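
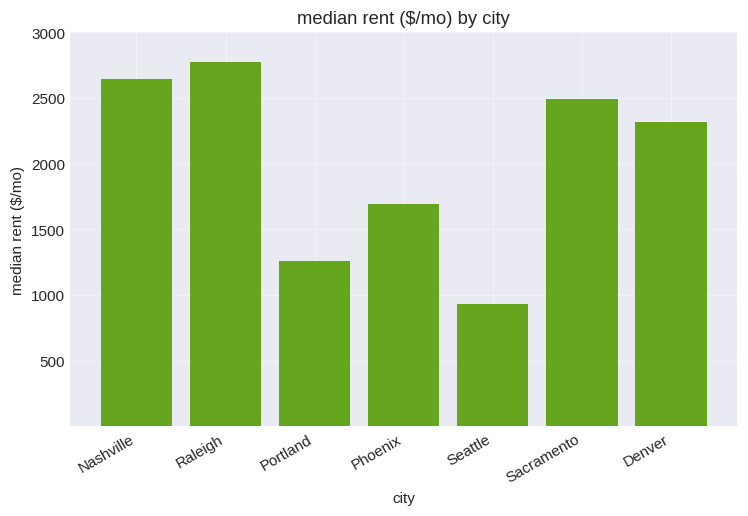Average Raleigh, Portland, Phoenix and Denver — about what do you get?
≈ 2125

(3000 + 1500 + 1500 + 2500) / 4 ≈ 2125.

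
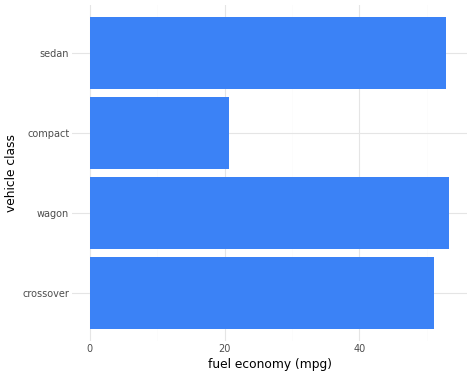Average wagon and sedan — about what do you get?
≈ 55

(55 + 55) / 2 ≈ 55.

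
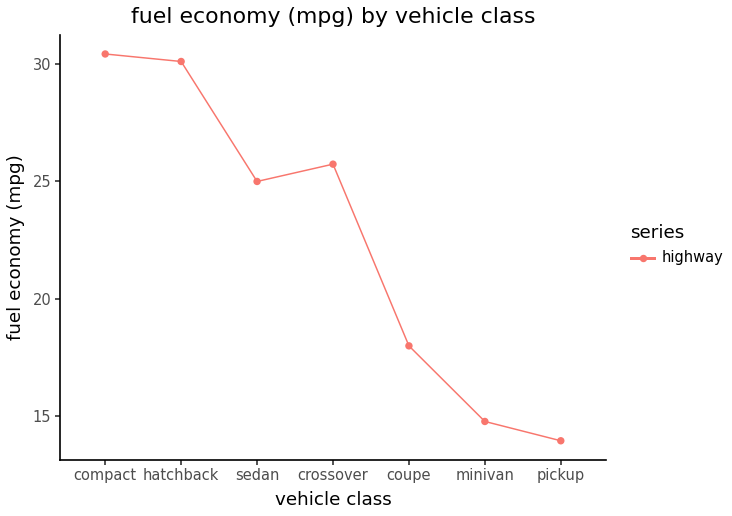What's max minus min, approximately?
≈ 16

Max compact ≈ 30, min pickup ≈ 14; range ≈ 16.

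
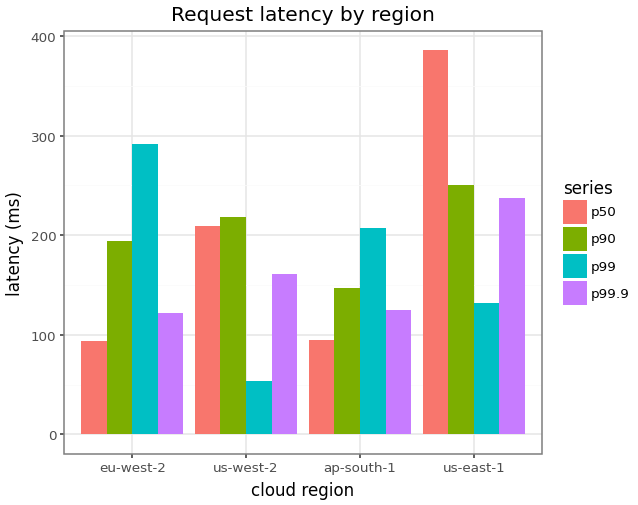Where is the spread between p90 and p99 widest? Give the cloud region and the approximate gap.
us-west-2: p90 ≈ 200, p99 ≈ 50 → gap ≈ 150. Next-largest (us-east-1) is only ≈ 100.

us-west-2, ≈ 150 ms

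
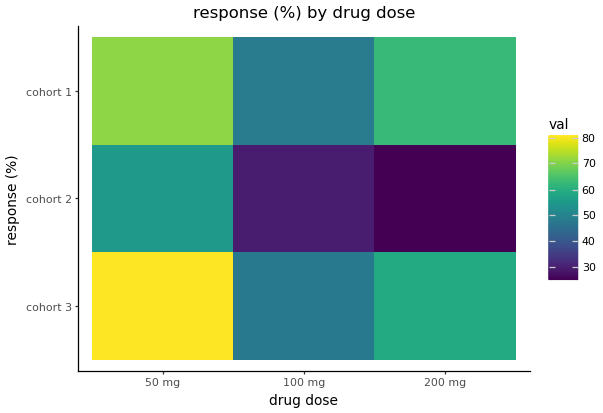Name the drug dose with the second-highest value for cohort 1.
200 mg

Top 3 for cohort 1: 50 mg ≈ 70, 200 mg ≈ 65, 100 mg ≈ 50.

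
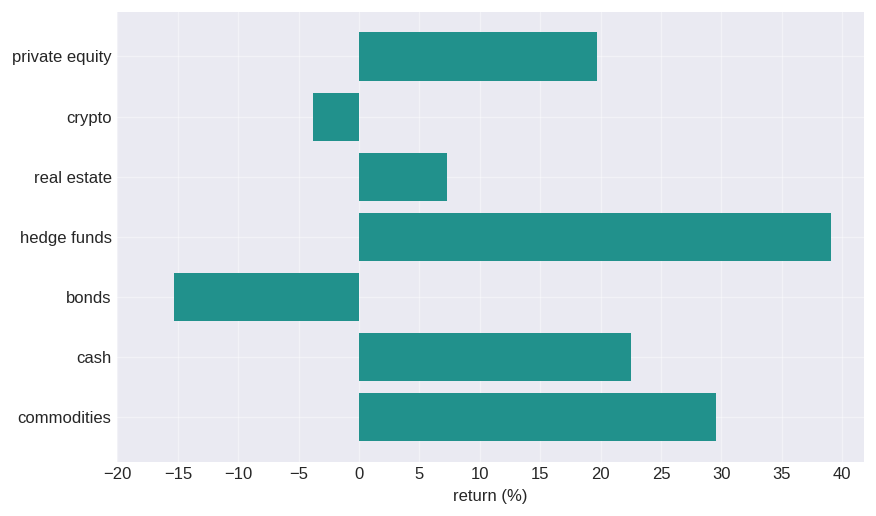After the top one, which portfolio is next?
Top 3: hedge funds ≈ 40, commodities ≈ 30, cash ≈ 20.

commodities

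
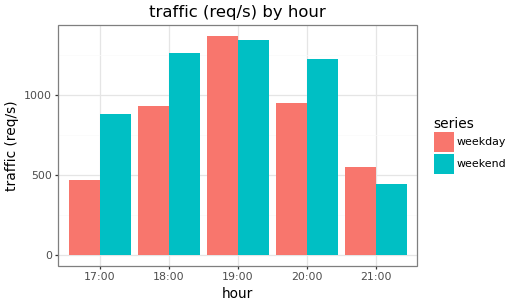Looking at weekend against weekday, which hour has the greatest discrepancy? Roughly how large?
17:00, ≈ 400 req/s

17:00: weekend ≈ 800, weekday ≈ 400 → gap ≈ 400. Next-largest (18:00) is only ≈ 200.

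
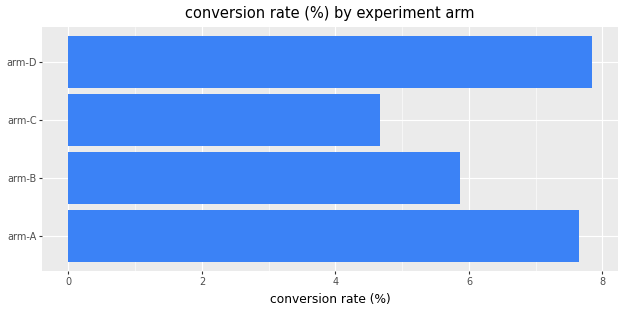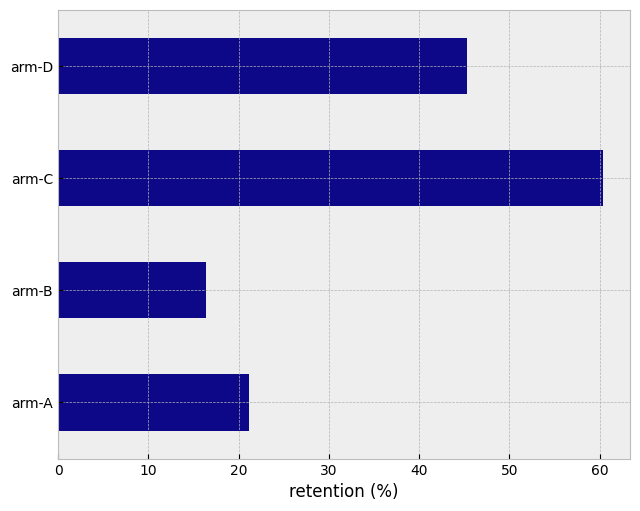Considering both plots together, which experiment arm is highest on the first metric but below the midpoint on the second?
Chart 2 median retention (%) ≈ 30; below-median experiment arms: arm-A, arm-B. Among those, arm-A has the highest conversion rate (%) (≈ 8).

arm-A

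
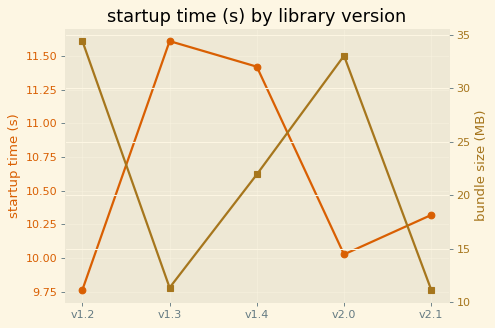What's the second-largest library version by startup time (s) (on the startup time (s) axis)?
v1.4

Top 3 (on the startup time (s) axis): v1.3 ≈ 11.6, v1.4 ≈ 11.4, v2.1 ≈ 10.4.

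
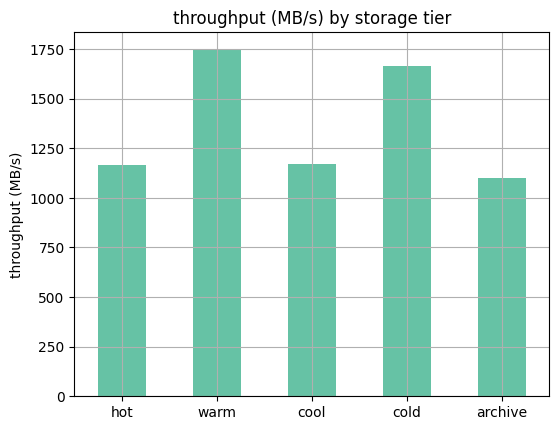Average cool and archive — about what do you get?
(1200 + 1200) / 2 ≈ 1200.

≈ 1200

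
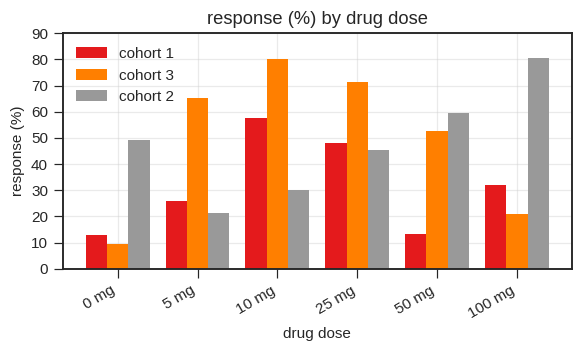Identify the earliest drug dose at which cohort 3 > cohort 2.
0 mg: cohort 3 ≈ 10 vs cohort 2 ≈ 50 (not yet); 5 mg: cohort 3 ≈ 70 vs cohort 2 ≈ 20 (first crossover).

5 mg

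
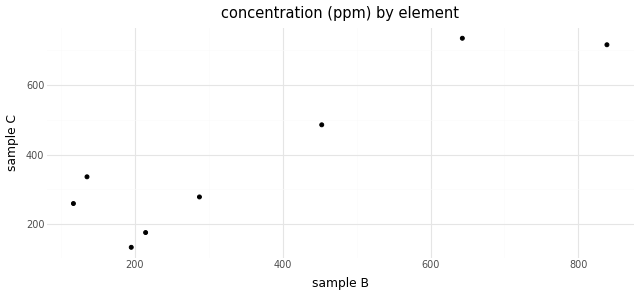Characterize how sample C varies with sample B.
Points are positively correlated; strong (|r| ≈ 0.9).

positive, strong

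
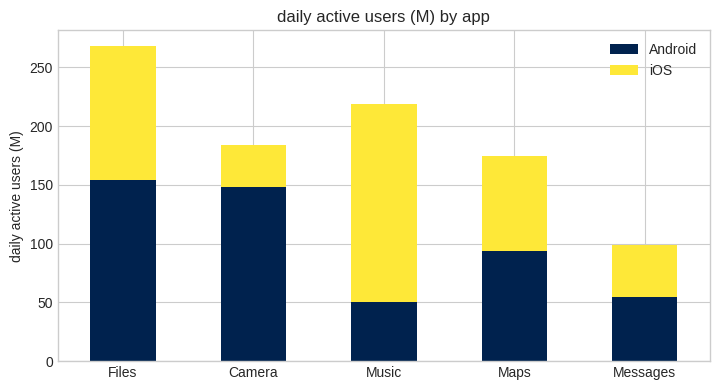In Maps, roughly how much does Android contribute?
Android top ≈ 100, bottom ≈ 0; segment ≈ 100.

≈ 100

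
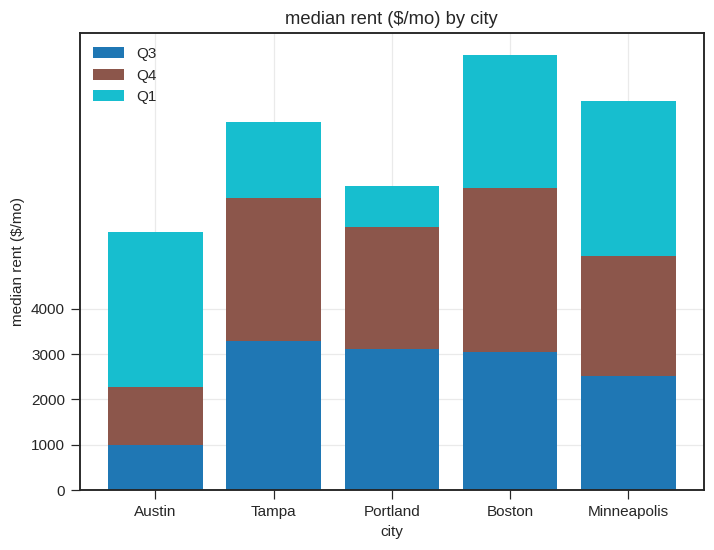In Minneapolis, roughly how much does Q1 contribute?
Q1 top ≈ 9000, bottom ≈ 5000; segment ≈ 4000.

≈ 4000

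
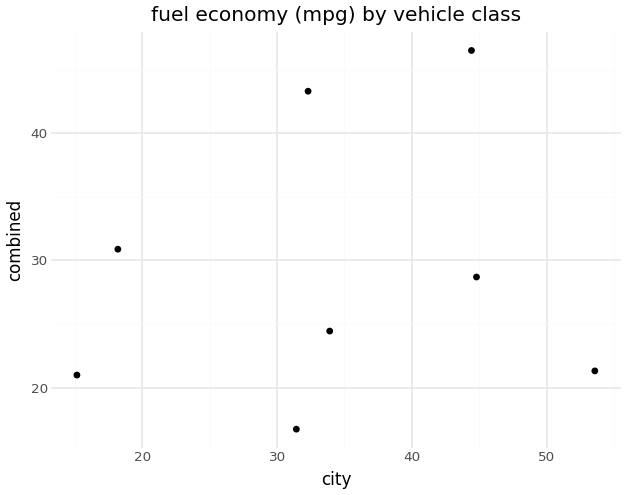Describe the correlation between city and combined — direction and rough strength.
Points are roughly uncorrelated; weak (|r| ≈ 0.2).

no clear correlation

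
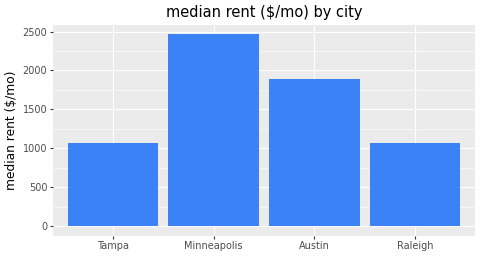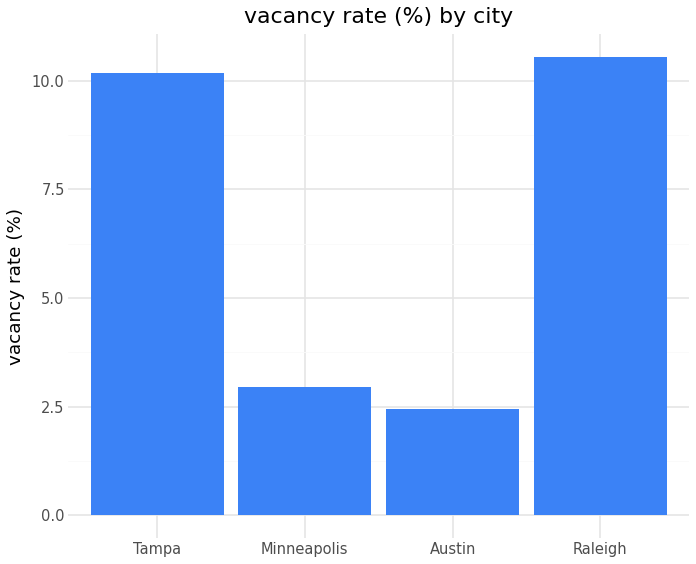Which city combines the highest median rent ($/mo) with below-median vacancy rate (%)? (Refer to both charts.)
Minneapolis

Chart 2 median vacancy rate (%) ≈ 7; below-median cities: Minneapolis, Austin. Among those, Minneapolis has the highest median rent ($/mo) (≈ 2500).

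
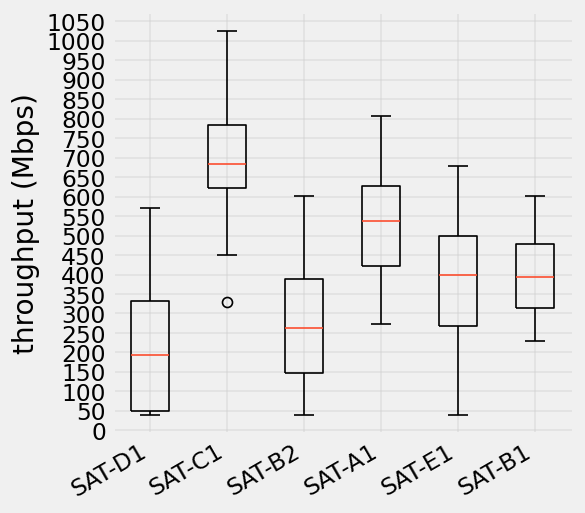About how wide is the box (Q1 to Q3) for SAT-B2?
Q3 ≈ 400, Q1 ≈ 150; IQR ≈ 250.

≈ 250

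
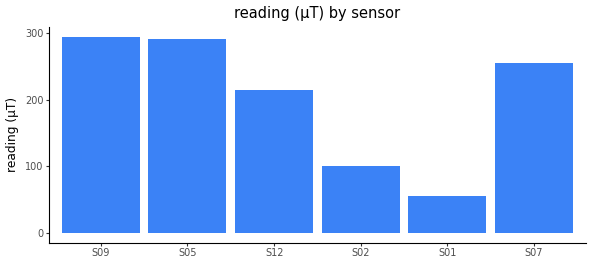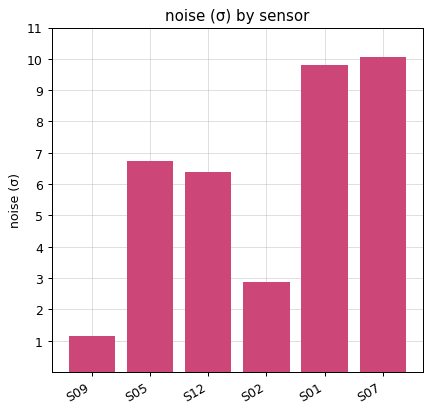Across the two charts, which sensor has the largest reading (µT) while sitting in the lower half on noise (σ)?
Chart 2 median noise (σ) ≈ 7; below-median sensors: S09, S12, S02. Among those, S09 has the highest reading (µT) (≈ 300).

S09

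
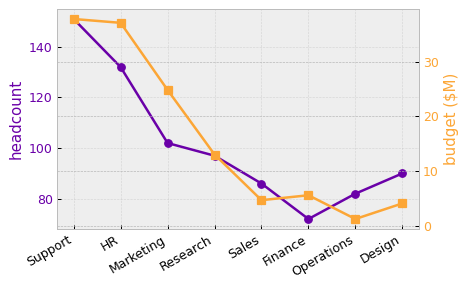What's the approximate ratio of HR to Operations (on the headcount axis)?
HR ≈ 130, Operations ≈ 80; 130/80 ≈ 1.62.

≈ 1.62×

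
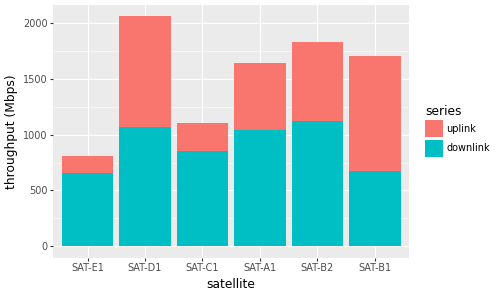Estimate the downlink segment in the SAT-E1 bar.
downlink top ≈ 600, bottom ≈ 0; segment ≈ 600.

≈ 600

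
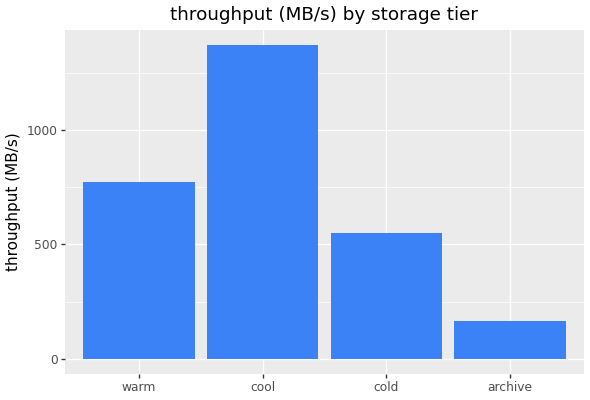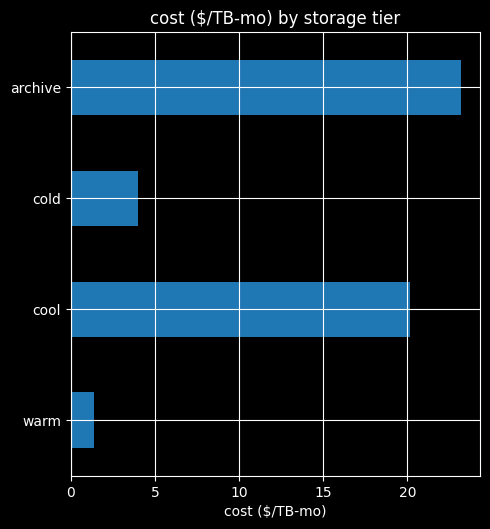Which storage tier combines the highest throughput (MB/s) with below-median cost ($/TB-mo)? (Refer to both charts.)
Chart 2 median cost ($/TB-mo) ≈ 10; below-median storage tiers: warm, cold. Among those, warm has the highest throughput (MB/s) (≈ 800).

warm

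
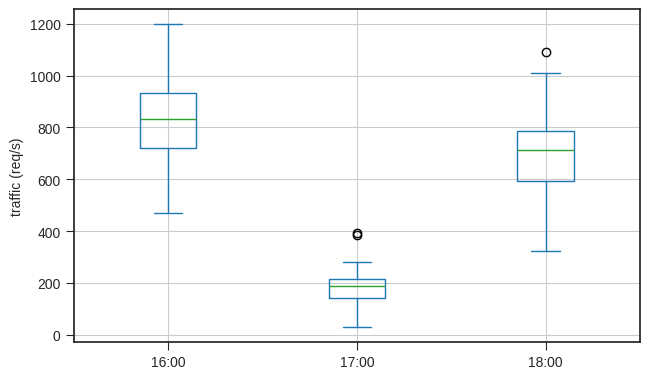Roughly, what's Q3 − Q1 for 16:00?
≈ 200

Q3 ≈ 900, Q1 ≈ 700; IQR ≈ 200.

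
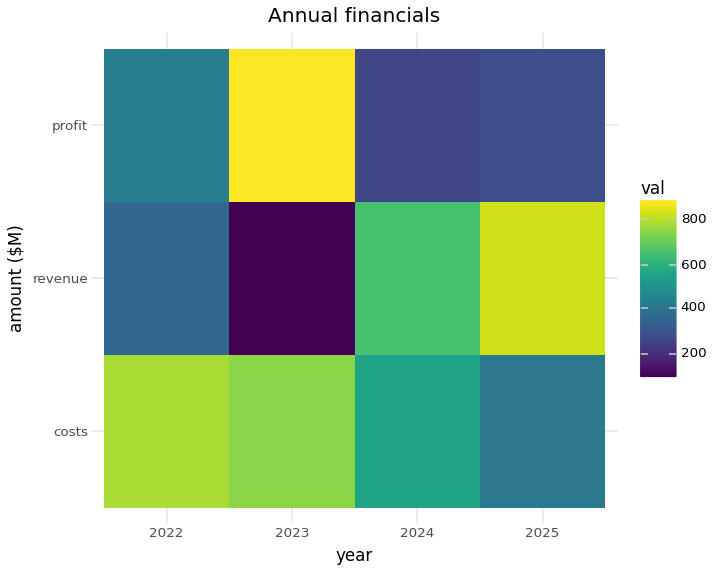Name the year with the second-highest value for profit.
2022

Top 3 for profit: 2023 ≈ 900, 2022 ≈ 400, 2025 ≈ 300.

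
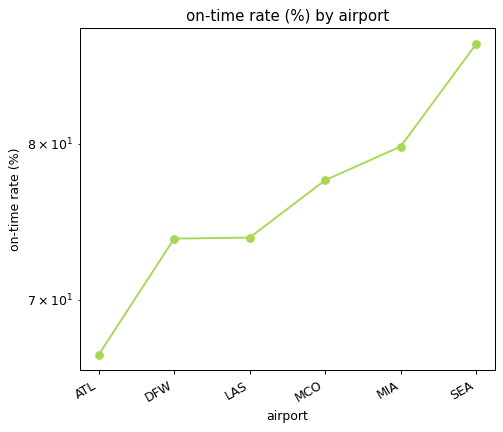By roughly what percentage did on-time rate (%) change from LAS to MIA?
≈ +8.1%

LAS ≈ 74, MIA ≈ 80; (80 − 74) / 74 ≈ +8.1%.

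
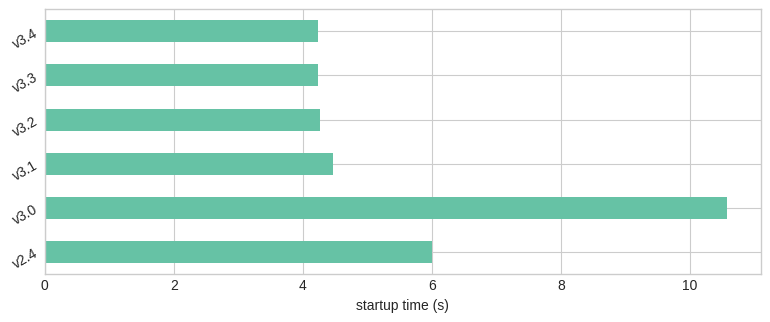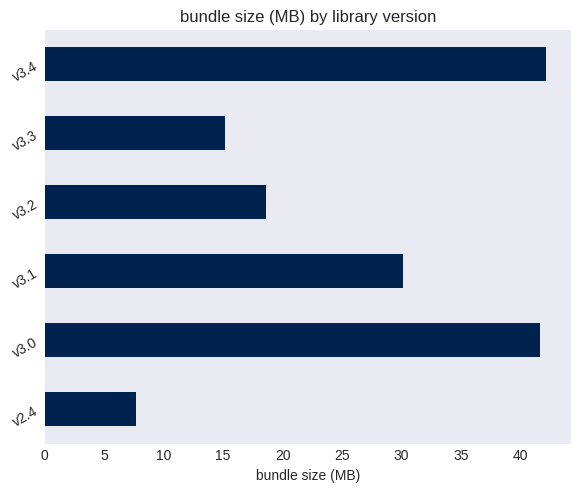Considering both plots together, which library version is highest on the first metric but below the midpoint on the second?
v2.4

Chart 2 median bundle size (MB) ≈ 25; below-median library versions: v2.4, v3.2, v3.3. Among those, v2.4 has the highest startup time (s) (≈ 6).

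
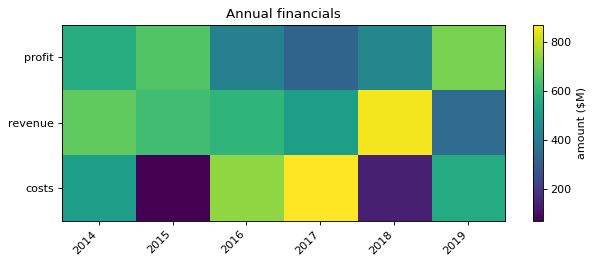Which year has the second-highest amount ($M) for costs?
2016

Top 3 for costs: 2017 ≈ 900, 2016 ≈ 700, 2019 ≈ 600.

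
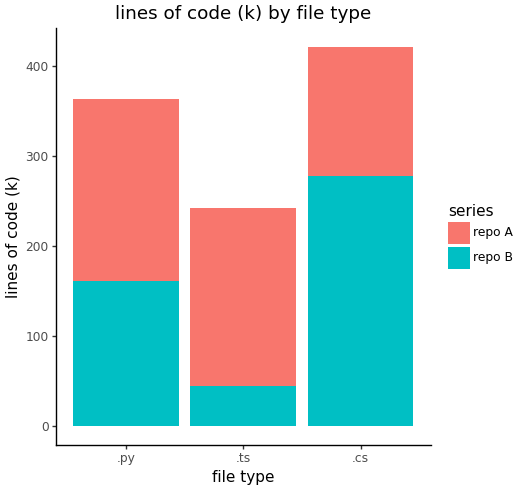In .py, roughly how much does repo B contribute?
≈ 150

repo B top ≈ 150, bottom ≈ 0; segment ≈ 150.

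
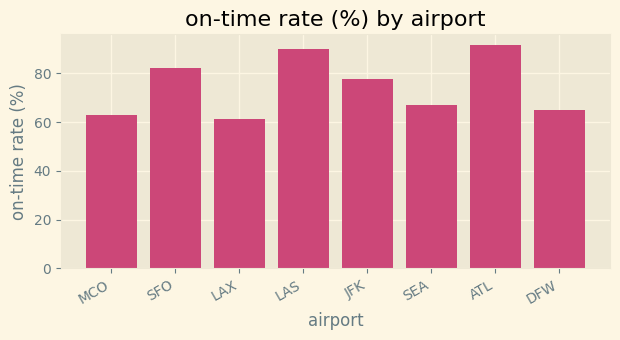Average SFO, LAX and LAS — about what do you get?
≈ 77

(80 + 60 + 90) / 3 ≈ 77.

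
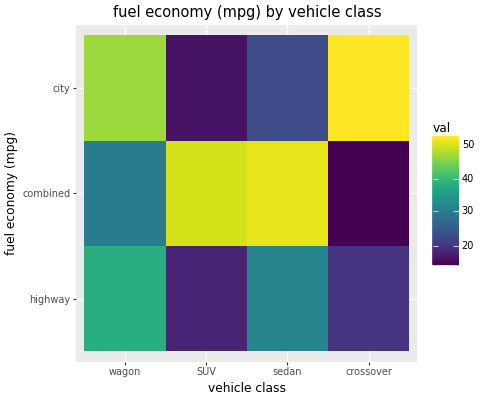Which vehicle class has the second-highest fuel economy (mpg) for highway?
sedan

Top 3 for highway: wagon ≈ 40, sedan ≈ 30, crossover ≈ 20.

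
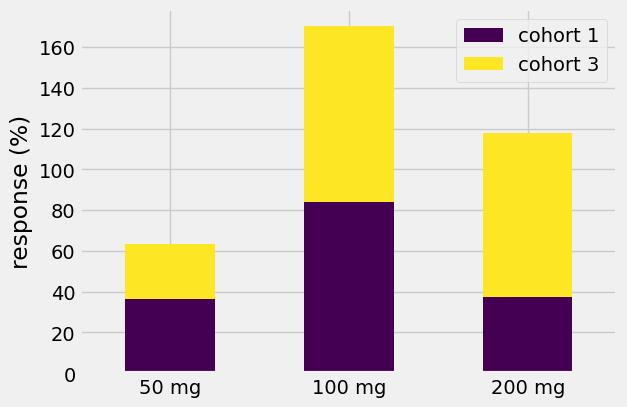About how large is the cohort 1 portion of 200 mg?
≈ 40

cohort 1 top ≈ 40, bottom ≈ 0; segment ≈ 40.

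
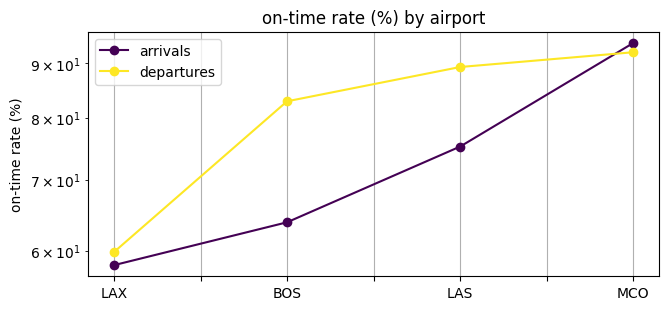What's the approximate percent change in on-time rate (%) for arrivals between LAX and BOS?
LAX ≈ 60, BOS ≈ 65; (65 − 60) / 60 ≈ +8.3%.

≈ +8.3%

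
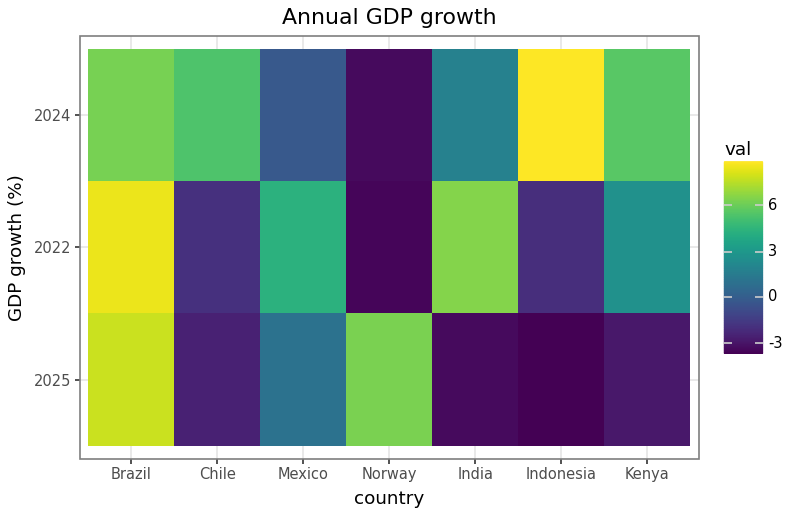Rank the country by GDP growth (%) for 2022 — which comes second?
India

Top 3 for 2022: Brazil ≈ 8, India ≈ 6, Mexico ≈ 4.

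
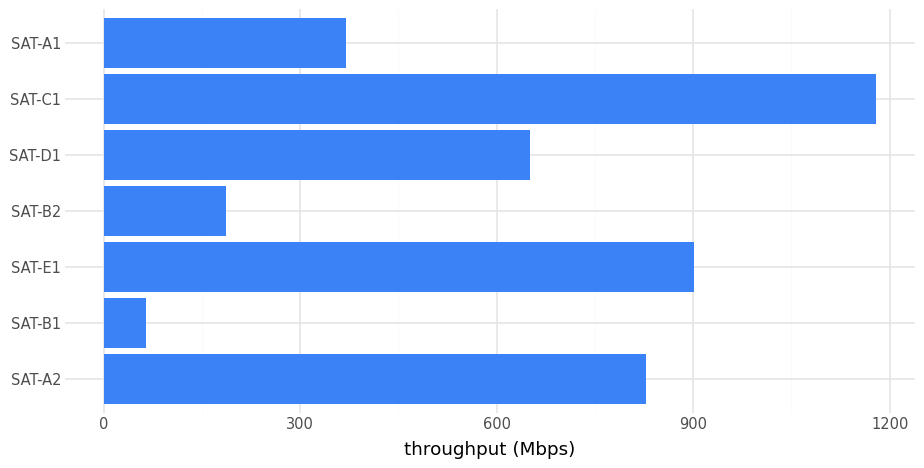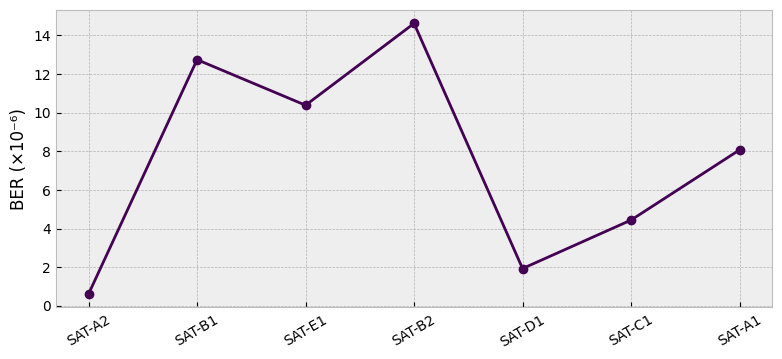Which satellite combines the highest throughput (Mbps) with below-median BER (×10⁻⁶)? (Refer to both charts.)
Chart 2 median BER (×10⁻⁶) ≈ 8; below-median satellites: SAT-A2, SAT-D1, SAT-C1. Among those, SAT-C1 has the highest throughput (Mbps) (≈ 1200).

SAT-C1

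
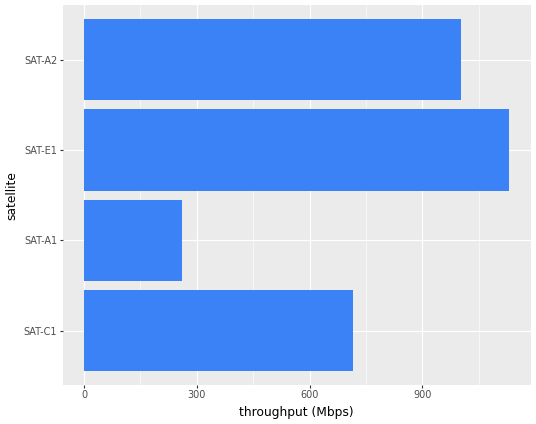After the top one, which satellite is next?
SAT-A2

Top 3: SAT-E1 ≈ 1100, SAT-A2 ≈ 1000, SAT-C1 ≈ 700.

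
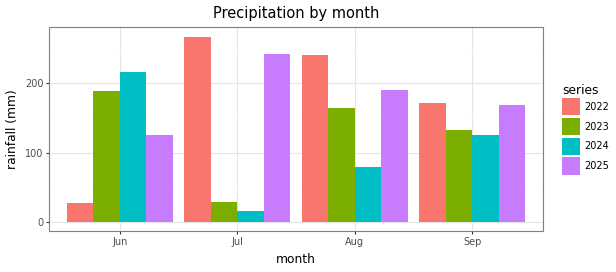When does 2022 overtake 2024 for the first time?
Jul

Jun: 2022 ≈ 25 vs 2024 ≈ 225 (not yet); Jul: 2022 ≈ 275 vs 2024 ≈ 25 (first crossover).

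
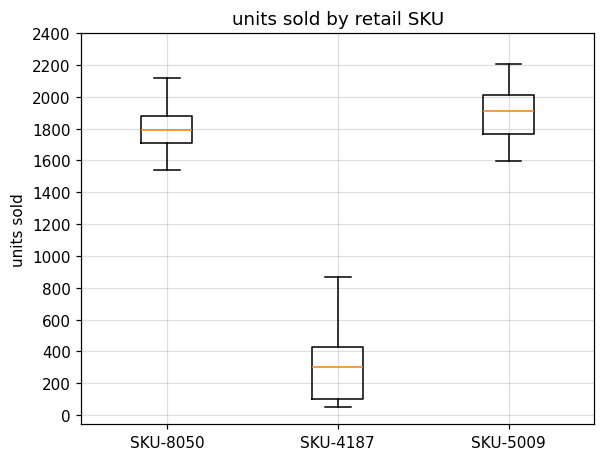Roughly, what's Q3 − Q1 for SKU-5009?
≈ 200

Q3 ≈ 2000, Q1 ≈ 1800; IQR ≈ 200.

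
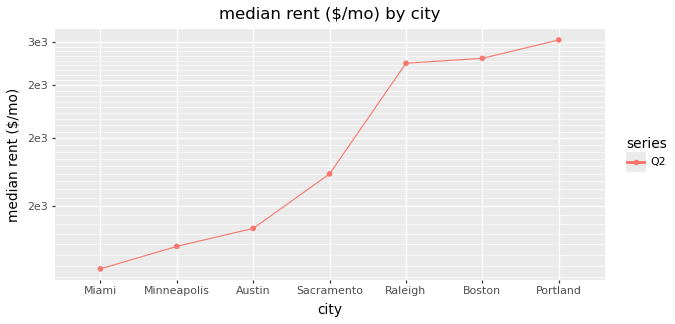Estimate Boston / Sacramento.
Boston ≈ 2800, Sacramento ≈ 1800; 2800/1800 ≈ 1.56.

≈ 1.56×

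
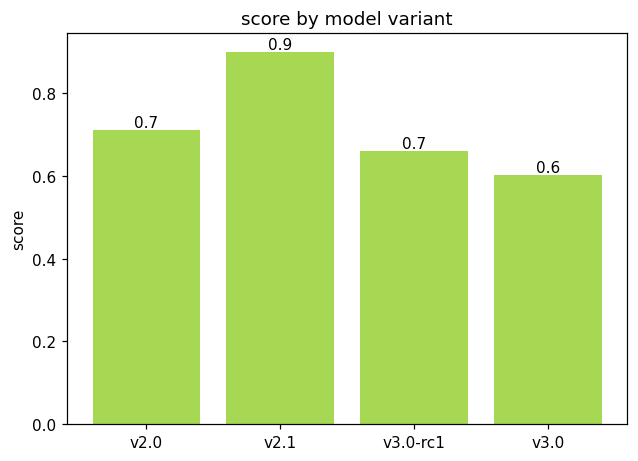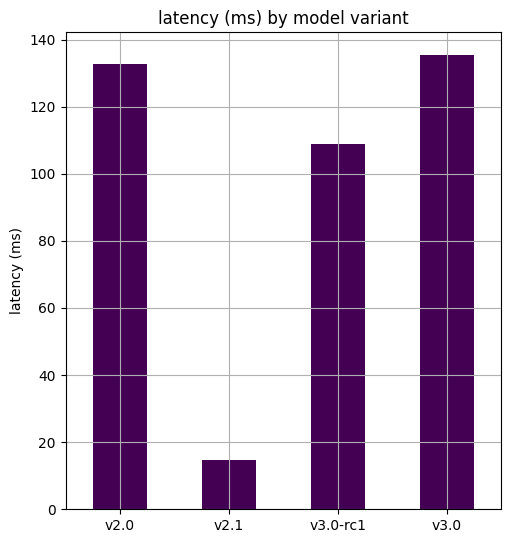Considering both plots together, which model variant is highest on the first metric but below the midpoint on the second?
v2.1

Chart 2 median latency (ms) ≈ 120; below-median model variants: v2.1, v3.0-rc1. Among those, v2.1 has the highest score (≈ 0.9).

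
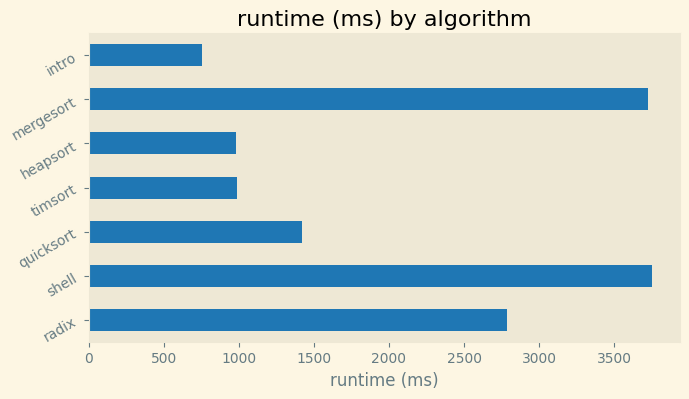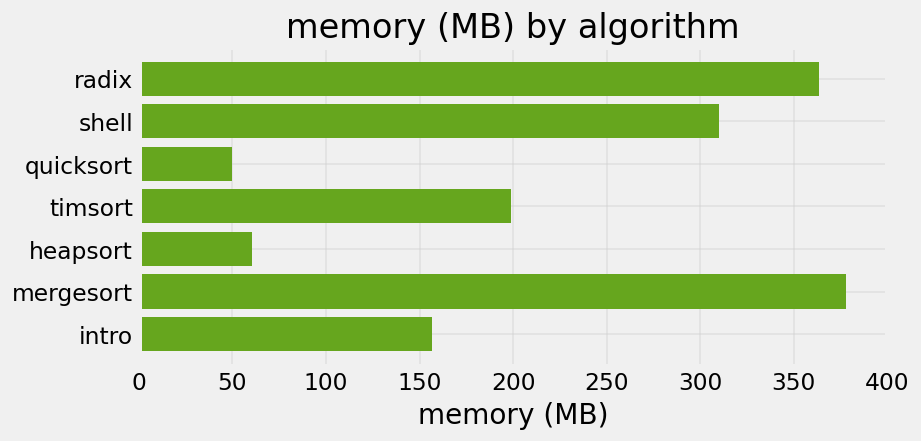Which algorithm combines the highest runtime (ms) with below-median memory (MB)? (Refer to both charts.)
Chart 2 median memory (MB) ≈ 200; below-median algorithms: quicksort, heapsort, intro. Among those, quicksort has the highest runtime (ms) (≈ 1500).

quicksort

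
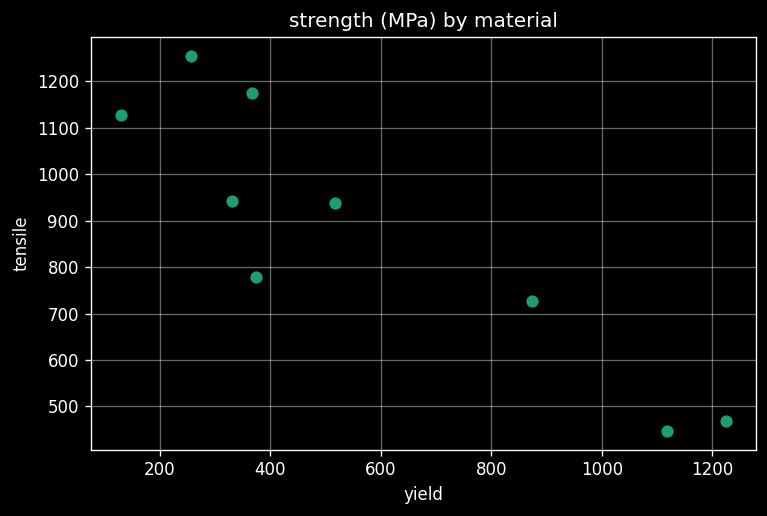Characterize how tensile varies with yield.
negative, strong

Points are negatively correlated; strong (|r| ≈ 0.9).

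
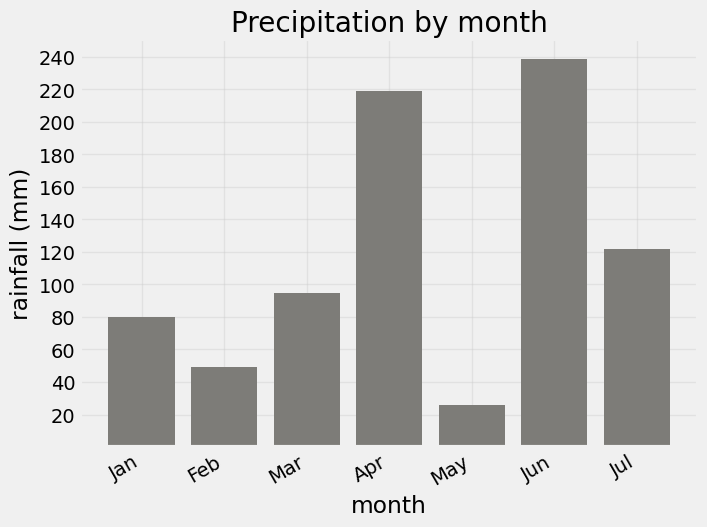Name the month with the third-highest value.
Jul

Top 4: Jun ≈ 240, Apr ≈ 220, Jul ≈ 120, Mar ≈ 100.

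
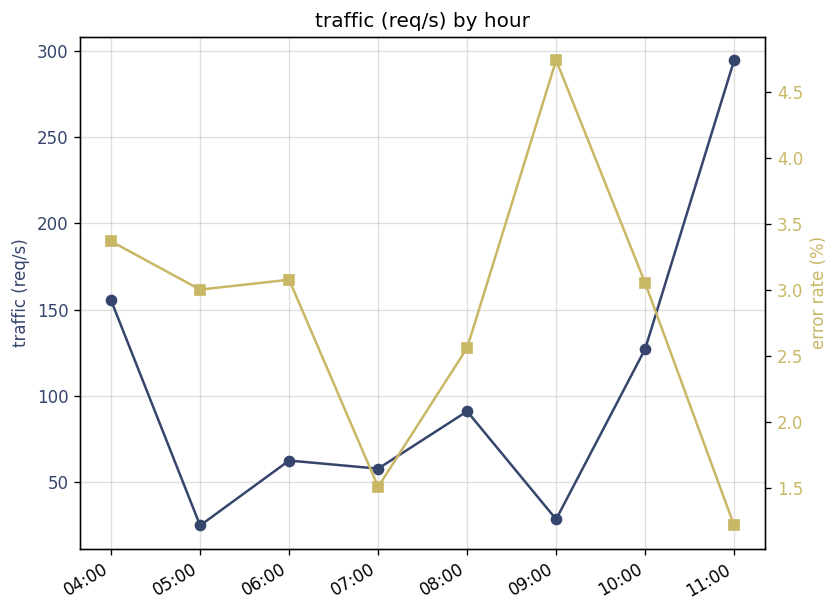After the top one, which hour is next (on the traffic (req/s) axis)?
Top 3 (on the traffic (req/s) axis): 11:00 ≈ 300, 04:00 ≈ 150, 10:00 ≈ 125.

04:00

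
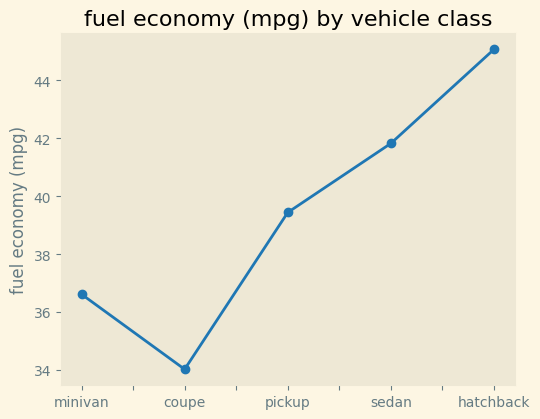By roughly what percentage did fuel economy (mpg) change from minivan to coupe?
minivan ≈ 37, coupe ≈ 34; (34 − 37) / 37 ≈ -8.1%.

≈ -8.1%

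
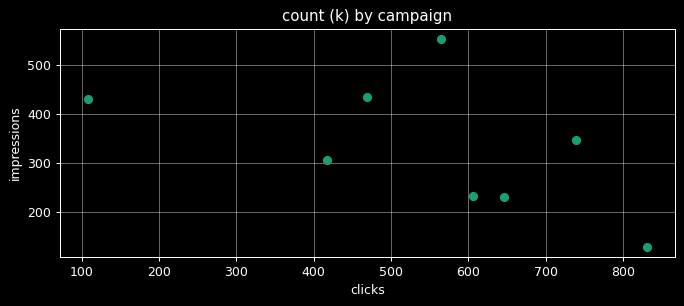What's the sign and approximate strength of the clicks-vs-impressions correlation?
negative, moderate

Points are negatively correlated; moderate (|r| ≈ 0.5).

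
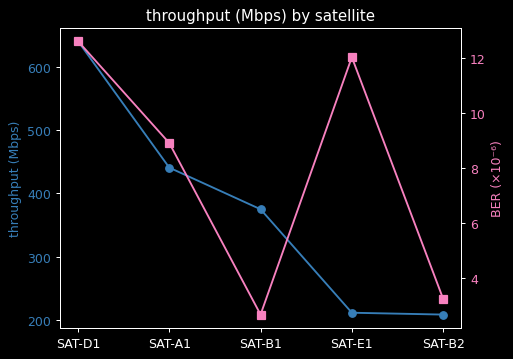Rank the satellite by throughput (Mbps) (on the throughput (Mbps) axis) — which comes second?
SAT-A1

Top 3 (on the throughput (Mbps) axis): SAT-D1 ≈ 650, SAT-A1 ≈ 450, SAT-B1 ≈ 350.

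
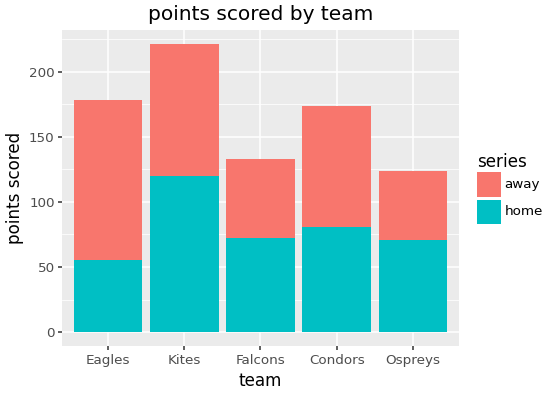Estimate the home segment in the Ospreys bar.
≈ 80

home top ≈ 80, bottom ≈ 0; segment ≈ 80.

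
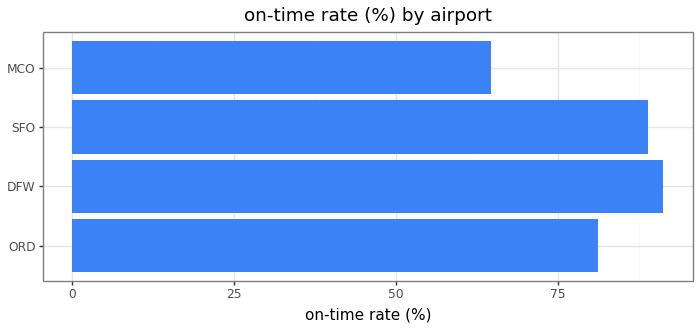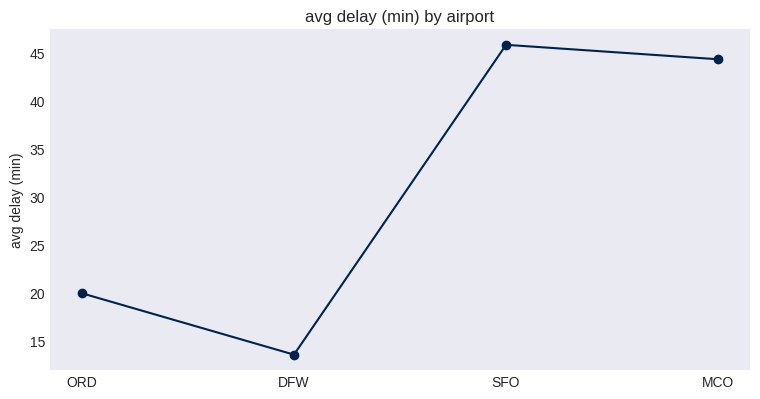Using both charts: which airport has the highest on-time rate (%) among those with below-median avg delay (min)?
Chart 2 median avg delay (min) ≈ 30; below-median airports: ORD, DFW. Among those, DFW has the highest on-time rate (%) (≈ 90).

DFW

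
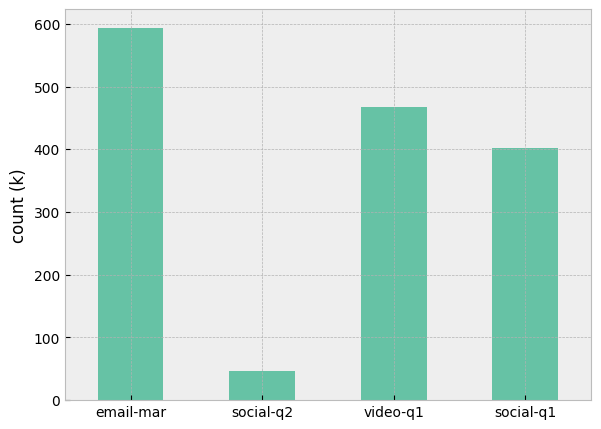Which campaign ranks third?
social-q1

Top 4: email-mar ≈ 600, video-q1 ≈ 450, social-q1 ≈ 400, social-q2 ≈ 50.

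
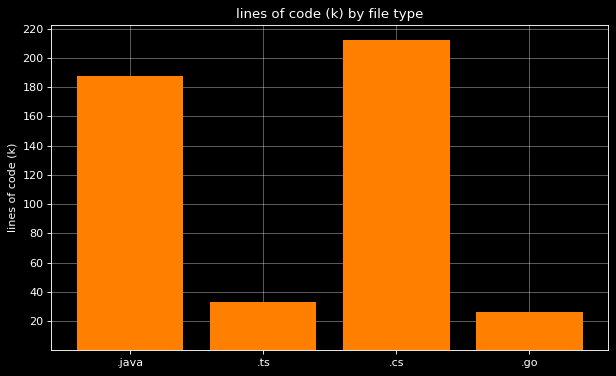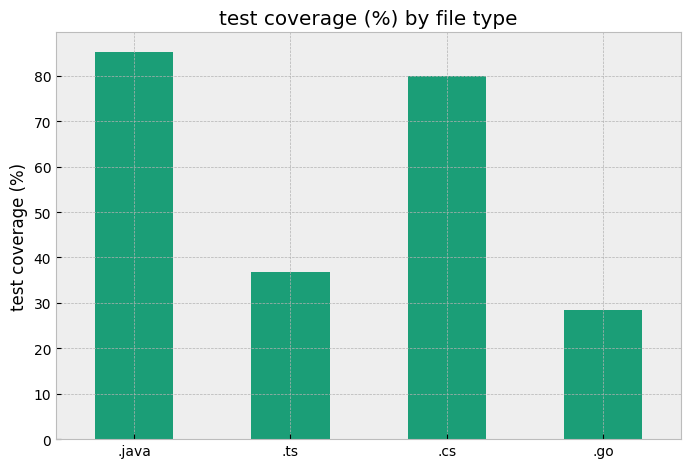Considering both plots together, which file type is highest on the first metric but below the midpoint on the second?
Chart 2 median test coverage (%) ≈ 60; below-median file types: .ts, .go. Among those, .ts has the highest lines of code (k) (≈ 40).

.ts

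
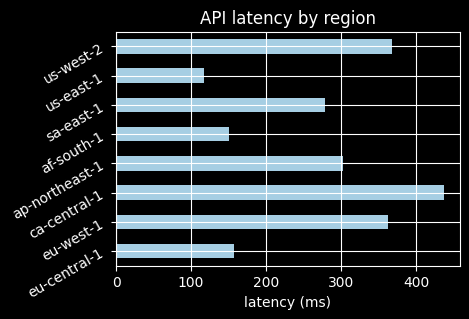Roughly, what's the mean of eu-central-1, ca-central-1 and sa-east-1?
≈ 300

(150 + 450 + 300) / 3 ≈ 300.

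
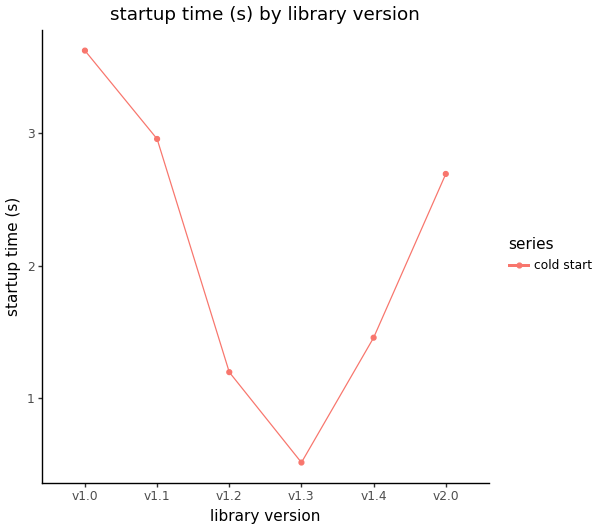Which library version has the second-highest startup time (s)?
Top 3: v1.0 ≈ 3.5, v1.1 ≈ 3.0, v2.0 ≈ 2.5.

v1.1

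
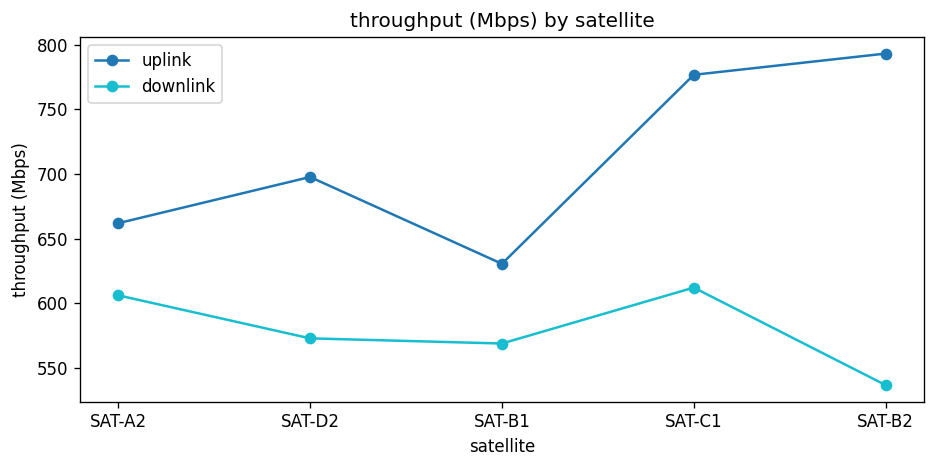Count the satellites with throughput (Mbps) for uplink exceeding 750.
2

Above 750: SAT-C1, SAT-B2.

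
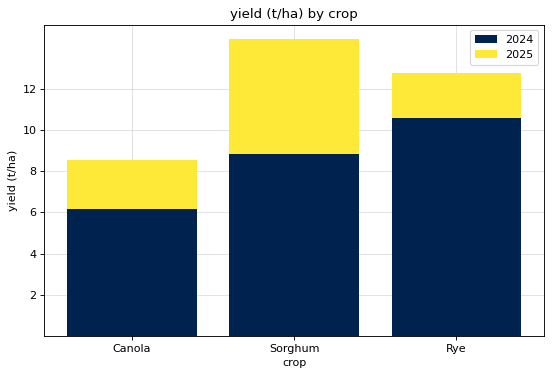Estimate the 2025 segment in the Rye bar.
≈ 2

2025 top ≈ 12, bottom ≈ 10; segment ≈ 2.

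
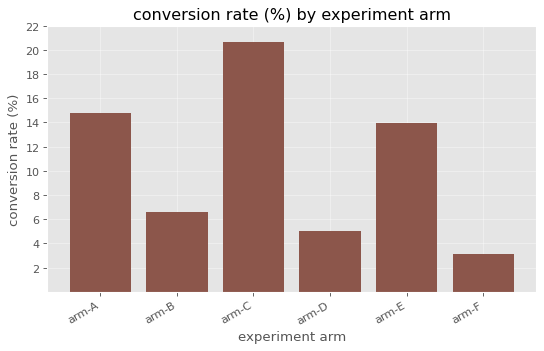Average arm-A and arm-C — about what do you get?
(14 + 20) / 2 ≈ 17.

≈ 17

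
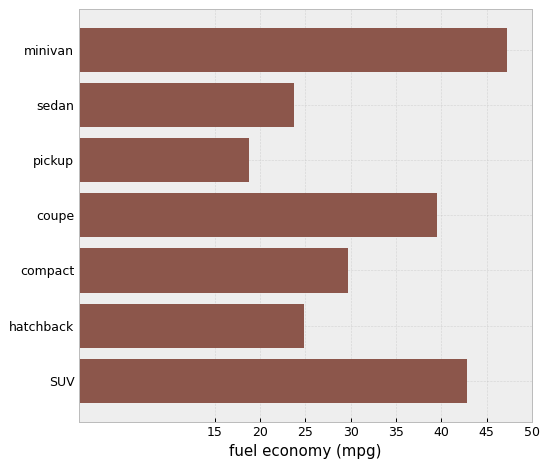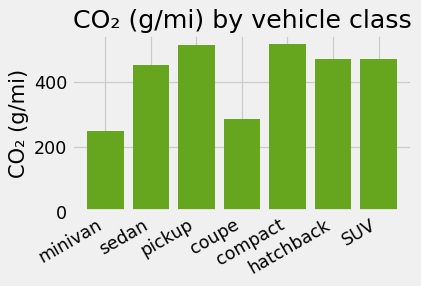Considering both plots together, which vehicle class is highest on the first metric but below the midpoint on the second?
Chart 2 median CO₂ (g/mi) ≈ 450; below-median vehicle classes: minivan, sedan, coupe. Among those, minivan has the highest fuel economy (mpg) (≈ 45).

minivan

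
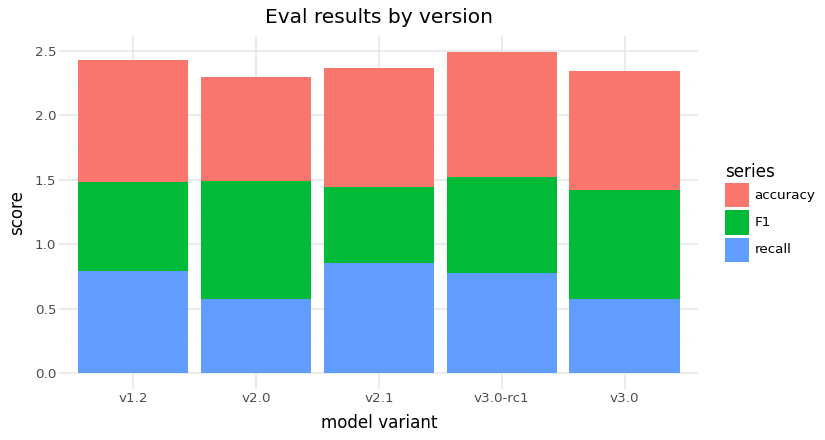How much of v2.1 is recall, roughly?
≈ 1.0

recall top ≈ 1.0, bottom ≈ 0.0; segment ≈ 1.0.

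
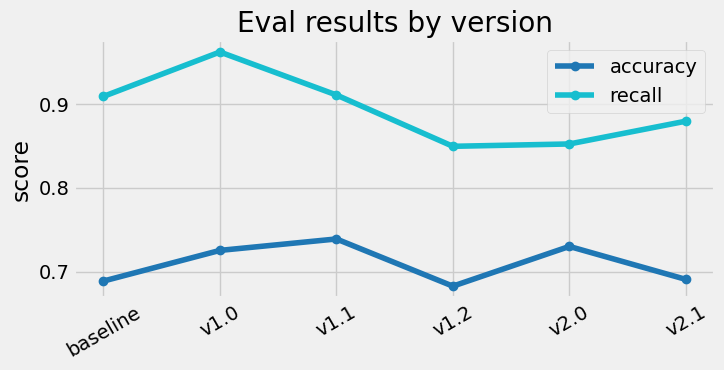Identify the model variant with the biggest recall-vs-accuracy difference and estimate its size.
v1.0, ≈ 0.20

v1.0: recall ≈ 0.95, accuracy ≈ 0.75 → gap ≈ 0.20. Next-largest (baseline) is only ≈ 0.20.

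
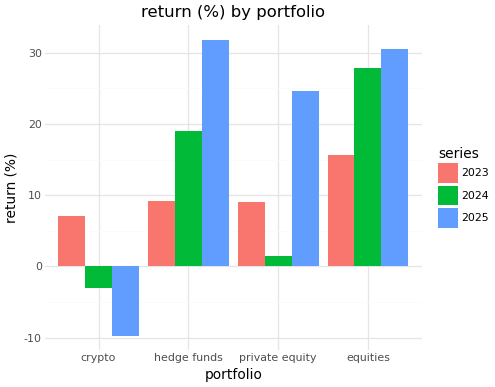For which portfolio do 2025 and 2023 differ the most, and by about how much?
hedge funds, ≈ 20 %

hedge funds: 2025 ≈ 30, 2023 ≈ 10 → gap ≈ 20. Next-largest (crypto) is only ≈ 15.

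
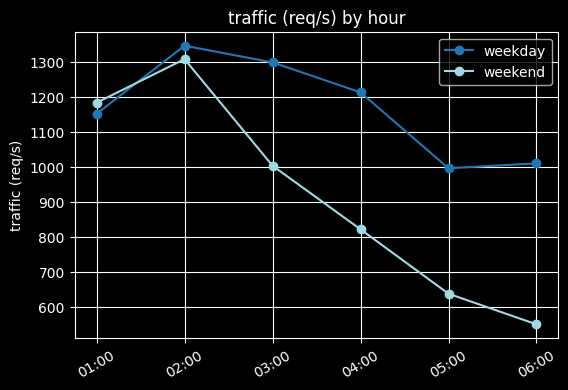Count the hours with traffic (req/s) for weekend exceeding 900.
Above 900: 01:00, 02:00, 03:00.

3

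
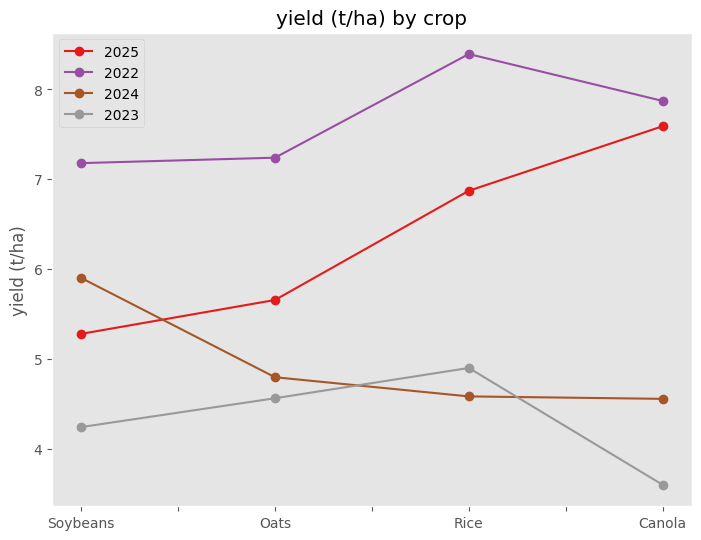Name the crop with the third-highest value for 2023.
Top 4 for 2023: Rice ≈ 5.0, Oats ≈ 4.5, Soybeans ≈ 4.0, Canola ≈ 3.5.

Soybeans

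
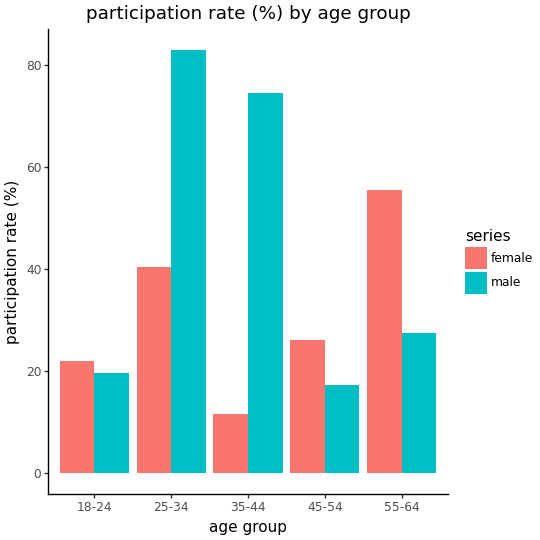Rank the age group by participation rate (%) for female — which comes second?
Top 3 for female: 55-64 ≈ 60, 25-34 ≈ 40, 45-54 ≈ 30.

25-34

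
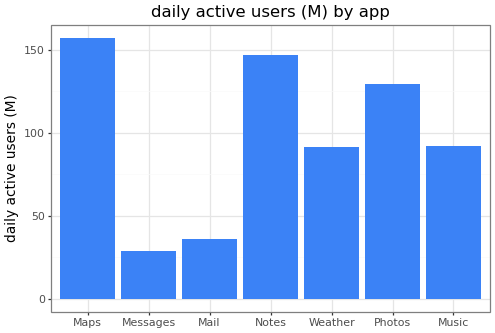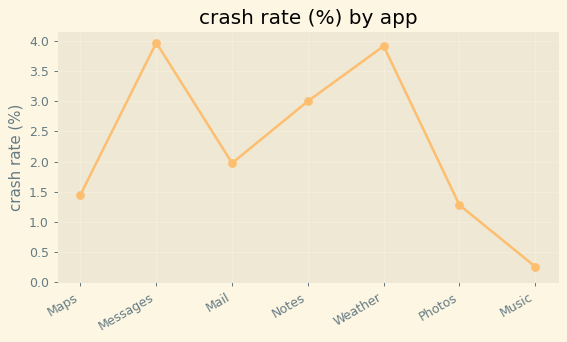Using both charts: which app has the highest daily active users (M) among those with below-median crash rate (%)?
Maps

Chart 2 median crash rate (%) ≈ 2; below-median apps: Maps, Photos, Music. Among those, Maps has the highest daily active users (M) (≈ 160).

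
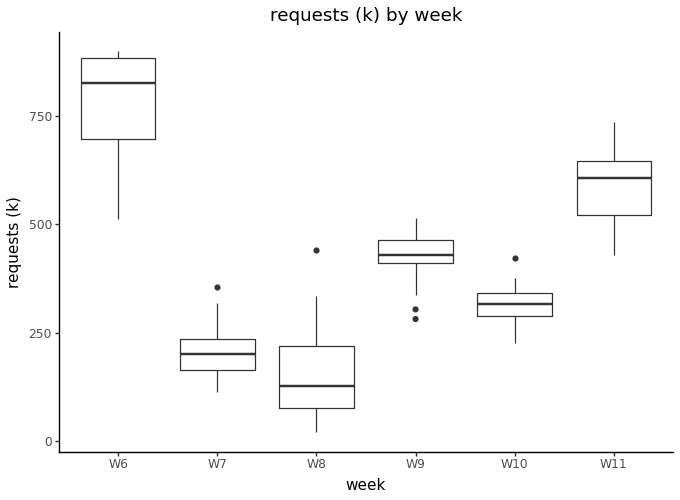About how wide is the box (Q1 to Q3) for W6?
≈ 200

Q3 ≈ 900, Q1 ≈ 700; IQR ≈ 200.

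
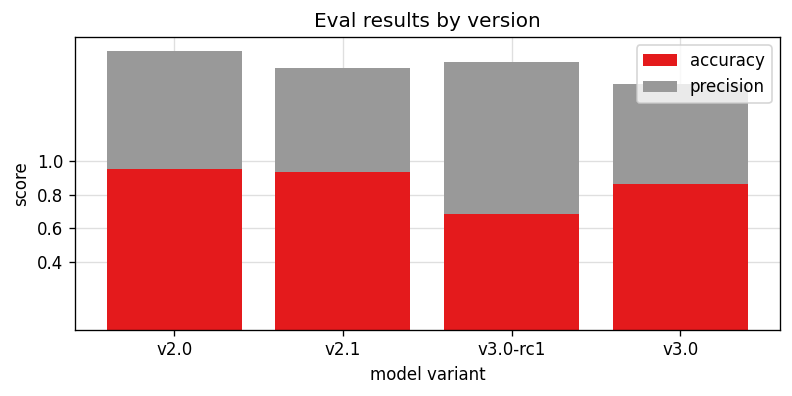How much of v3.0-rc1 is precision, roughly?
precision top ≈ 1.6, bottom ≈ 0.6; segment ≈ 1.0.

≈ 1.0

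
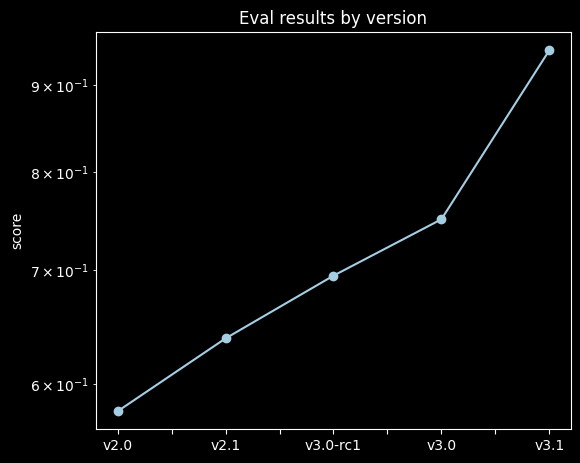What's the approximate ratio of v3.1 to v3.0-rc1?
≈ 1.36×

v3.1 ≈ 0.95, v3.0-rc1 ≈ 0.70; 0.95/0.70 ≈ 1.36.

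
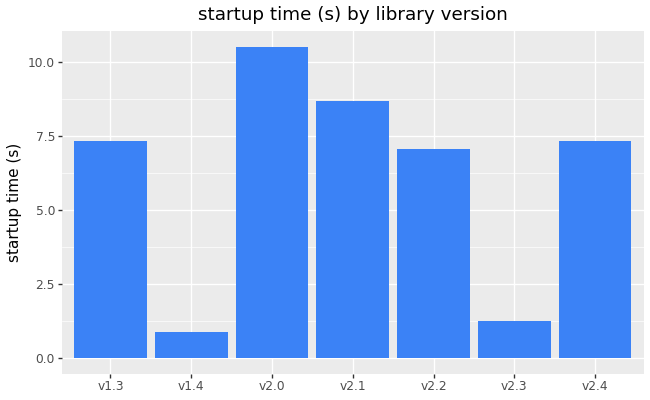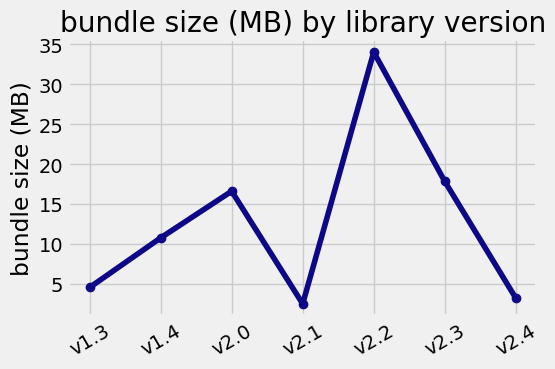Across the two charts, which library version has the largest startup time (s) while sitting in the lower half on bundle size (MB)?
v2.1

Chart 2 median bundle size (MB) ≈ 10; below-median library versions: v1.3, v2.1, v2.4. Among those, v2.1 has the highest startup time (s) (≈ 9).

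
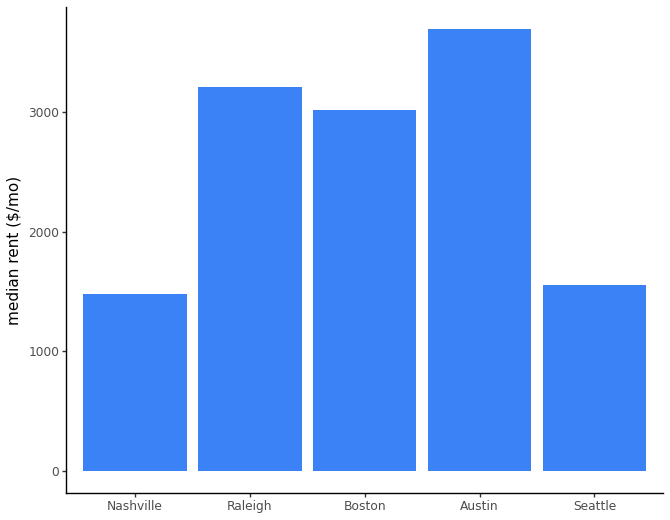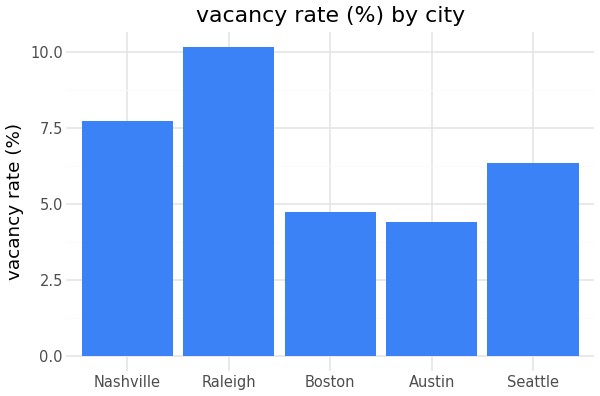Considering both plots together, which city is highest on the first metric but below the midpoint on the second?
Chart 2 median vacancy rate (%) ≈ 6; below-median cities: Boston, Austin. Among those, Austin has the highest median rent ($/mo) (≈ 3500).

Austin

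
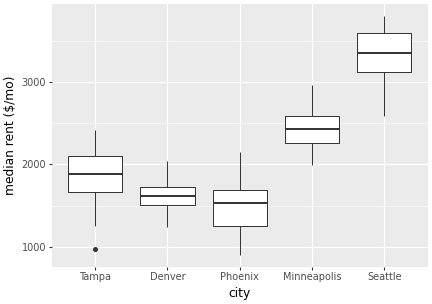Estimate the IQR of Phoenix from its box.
Q3 ≈ 1600, Q1 ≈ 1200; IQR ≈ 400.

≈ 400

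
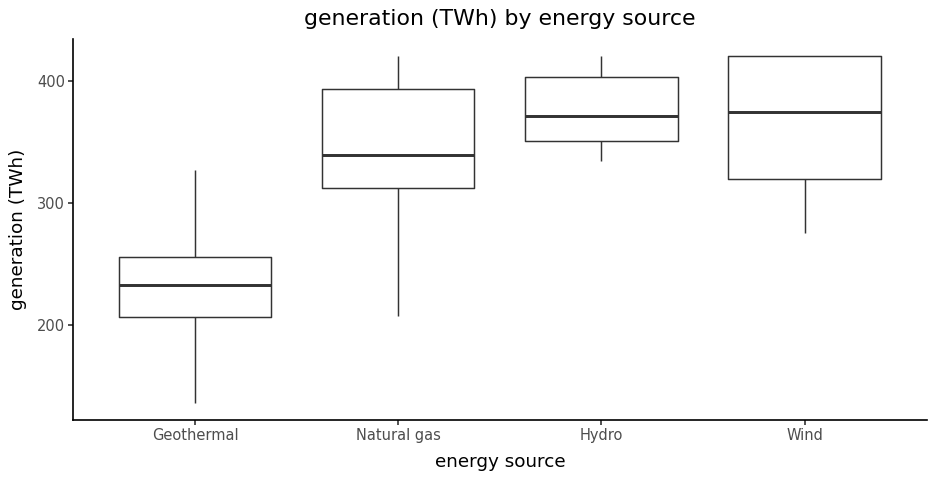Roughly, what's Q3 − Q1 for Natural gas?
Q3 ≈ 400, Q1 ≈ 320; IQR ≈ 80.

≈ 80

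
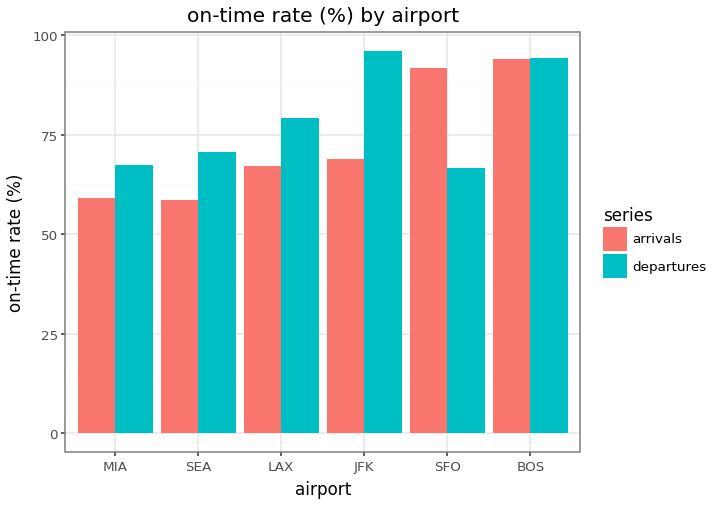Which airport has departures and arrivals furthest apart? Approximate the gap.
JFK: departures ≈ 100, arrivals ≈ 70 → gap ≈ 30. Next-largest (SFO) is only ≈ 20.

JFK, ≈ 30 %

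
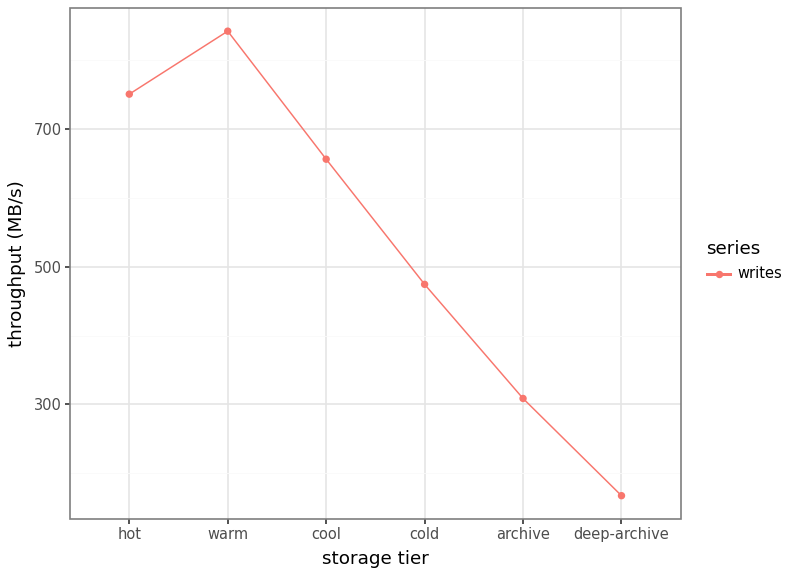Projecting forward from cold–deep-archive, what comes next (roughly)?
Last three: 500, 300, 200 → slope ≈ -150/step → next ≈ 50.

≈ 50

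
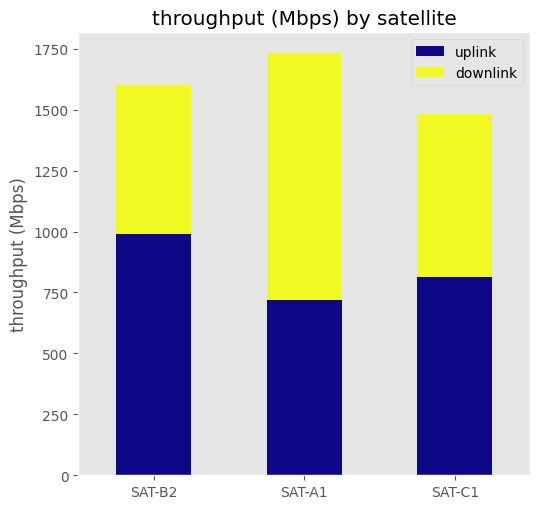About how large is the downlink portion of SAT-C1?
≈ 600

downlink top ≈ 1400, bottom ≈ 800; segment ≈ 600.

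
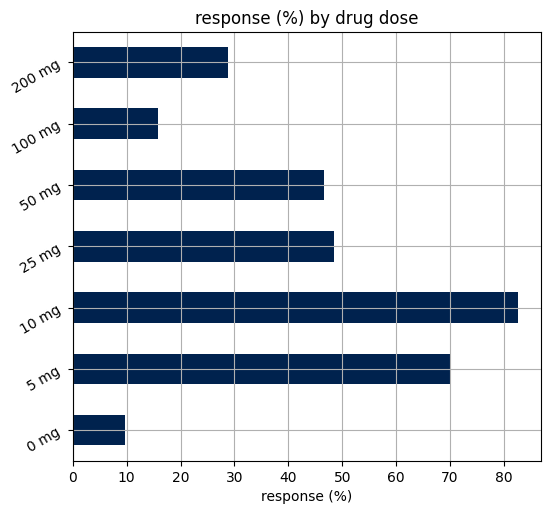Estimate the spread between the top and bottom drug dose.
Max 10 mg ≈ 80, min 0 mg ≈ 10; range ≈ 70.

≈ 70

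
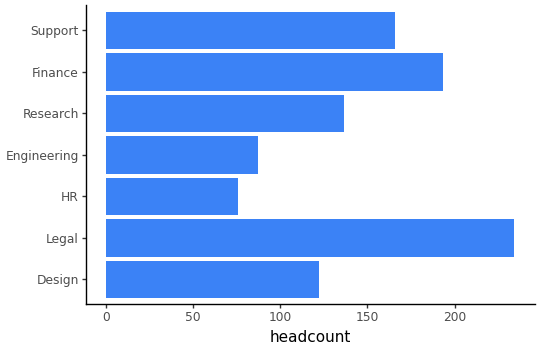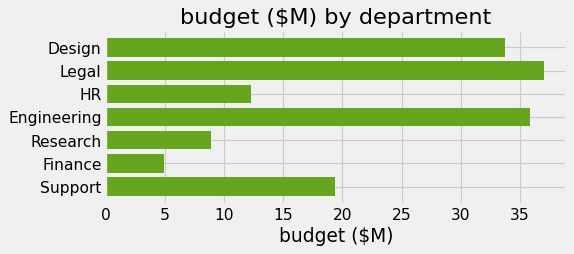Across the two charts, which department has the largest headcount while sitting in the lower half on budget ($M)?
Finance

Chart 2 median budget ($M) ≈ 20; below-median departments: HR, Research, Finance. Among those, Finance has the highest headcount (≈ 200).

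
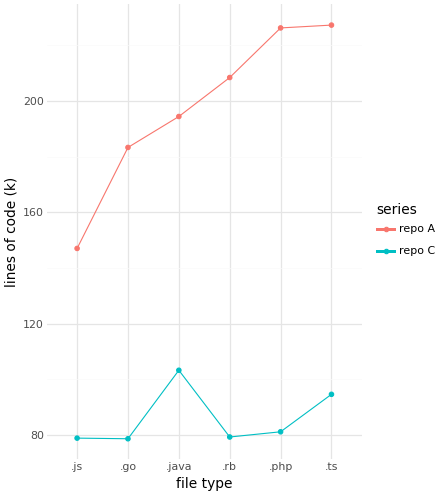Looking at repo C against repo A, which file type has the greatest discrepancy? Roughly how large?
.php: repo C ≈ 80, repo A ≈ 220 → gap ≈ 140. Next-largest (.ts) is only ≈ 120.

.php, ≈ 140 k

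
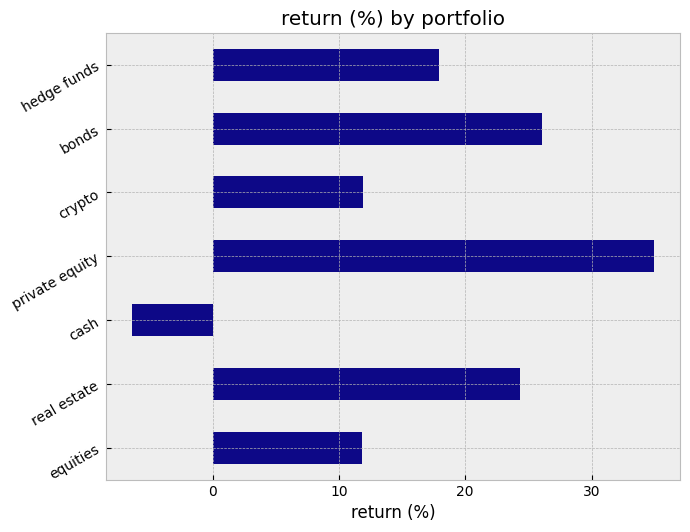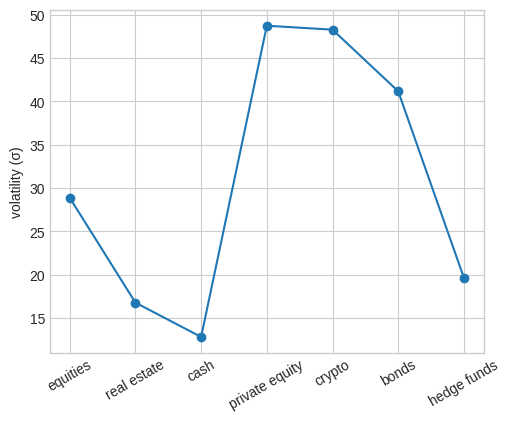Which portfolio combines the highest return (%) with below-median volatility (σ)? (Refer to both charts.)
Chart 2 median volatility (σ) ≈ 30; below-median portfolios: real estate, cash, hedge funds. Among those, real estate has the highest return (%) (≈ 25).

real estate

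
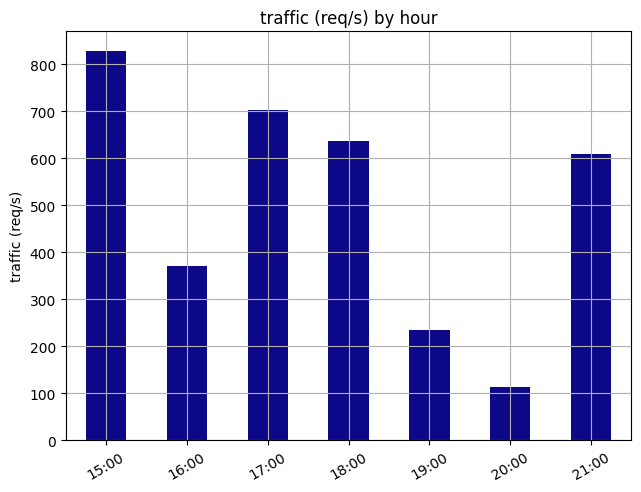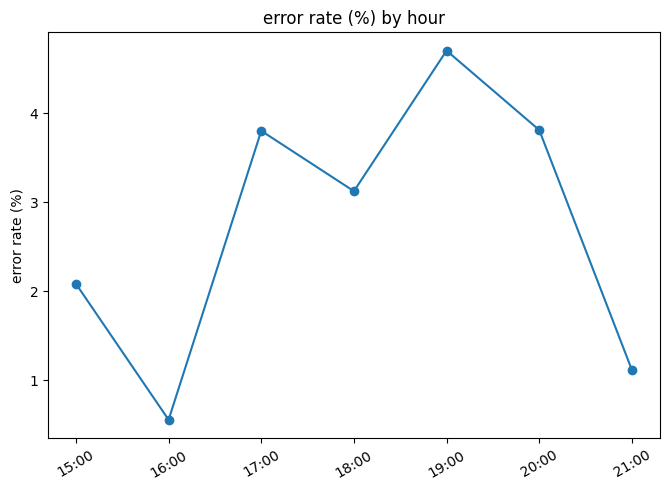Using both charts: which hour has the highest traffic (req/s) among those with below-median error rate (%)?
15:00

Chart 2 median error rate (%) ≈ 3; below-median hours: 15:00, 16:00, 21:00. Among those, 15:00 has the highest traffic (req/s) (≈ 800).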